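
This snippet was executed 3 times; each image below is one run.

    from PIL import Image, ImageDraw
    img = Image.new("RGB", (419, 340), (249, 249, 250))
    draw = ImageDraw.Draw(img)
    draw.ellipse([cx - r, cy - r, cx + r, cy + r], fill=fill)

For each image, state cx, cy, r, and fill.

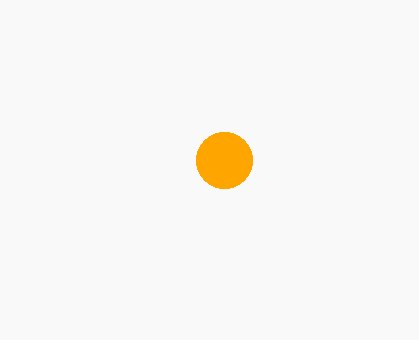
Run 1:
cx = 224; cy = 160; r = 28; fill = 'orange'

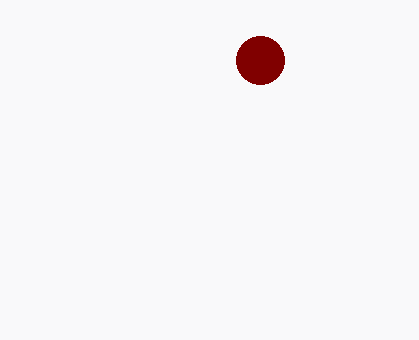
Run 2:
cx = 260, cy = 60, r = 24, fill = 'maroon'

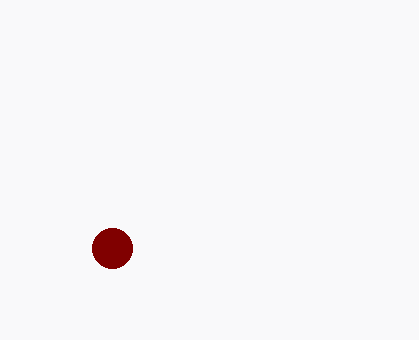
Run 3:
cx = 112; cy = 248; r = 20; fill = 'maroon'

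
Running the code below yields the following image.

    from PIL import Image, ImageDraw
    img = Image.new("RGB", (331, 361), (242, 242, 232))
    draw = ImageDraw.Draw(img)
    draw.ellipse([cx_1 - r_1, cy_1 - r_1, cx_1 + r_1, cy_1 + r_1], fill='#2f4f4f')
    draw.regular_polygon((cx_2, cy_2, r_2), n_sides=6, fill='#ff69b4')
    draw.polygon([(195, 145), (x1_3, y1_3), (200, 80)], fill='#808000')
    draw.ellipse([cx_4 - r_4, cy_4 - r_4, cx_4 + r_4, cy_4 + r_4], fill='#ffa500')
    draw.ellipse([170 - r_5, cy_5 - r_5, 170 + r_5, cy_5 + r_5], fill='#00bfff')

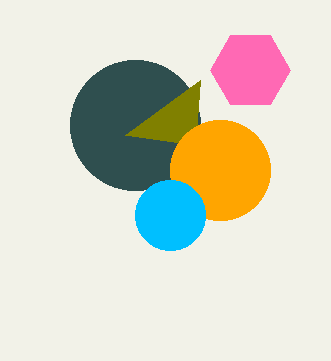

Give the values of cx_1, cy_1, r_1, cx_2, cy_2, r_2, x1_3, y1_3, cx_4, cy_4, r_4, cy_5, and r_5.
cx_1 = 135, cy_1 = 125, r_1 = 65, cx_2 = 250, cy_2 = 70, r_2 = 40, x1_3 = 125, y1_3 = 135, cx_4 = 220, cy_4 = 170, r_4 = 50, cy_5 = 215, r_5 = 35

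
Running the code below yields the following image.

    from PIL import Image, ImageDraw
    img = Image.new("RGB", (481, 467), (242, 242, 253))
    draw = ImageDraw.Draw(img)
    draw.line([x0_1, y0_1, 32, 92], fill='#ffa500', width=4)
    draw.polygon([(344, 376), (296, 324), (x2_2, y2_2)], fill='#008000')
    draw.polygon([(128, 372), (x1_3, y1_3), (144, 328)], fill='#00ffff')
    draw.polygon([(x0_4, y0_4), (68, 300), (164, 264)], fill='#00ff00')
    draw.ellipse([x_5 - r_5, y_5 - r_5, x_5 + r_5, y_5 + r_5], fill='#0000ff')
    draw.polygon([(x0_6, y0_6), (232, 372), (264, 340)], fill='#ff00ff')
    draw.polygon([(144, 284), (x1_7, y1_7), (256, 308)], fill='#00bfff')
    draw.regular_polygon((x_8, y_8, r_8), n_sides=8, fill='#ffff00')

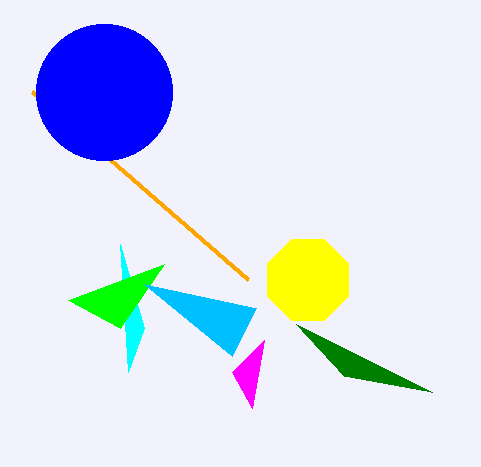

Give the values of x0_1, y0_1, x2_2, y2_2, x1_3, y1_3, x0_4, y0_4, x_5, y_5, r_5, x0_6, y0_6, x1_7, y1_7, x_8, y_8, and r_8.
x0_1 = 248, y0_1 = 280, x2_2 = 432, y2_2 = 392, x1_3 = 120, y1_3 = 244, x0_4 = 120, y0_4 = 328, x_5 = 104, y_5 = 92, r_5 = 68, x0_6 = 252, y0_6 = 408, x1_7 = 232, y1_7 = 356, x_8 = 308, y_8 = 280, r_8 = 44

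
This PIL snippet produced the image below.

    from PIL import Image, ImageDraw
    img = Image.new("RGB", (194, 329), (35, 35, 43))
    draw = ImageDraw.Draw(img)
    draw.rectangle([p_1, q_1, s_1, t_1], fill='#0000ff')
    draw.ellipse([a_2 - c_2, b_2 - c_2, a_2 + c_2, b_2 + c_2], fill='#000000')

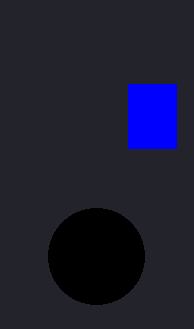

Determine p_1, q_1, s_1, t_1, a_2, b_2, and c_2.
p_1 = 128
q_1 = 84
s_1 = 176
t_1 = 148
a_2 = 96
b_2 = 256
c_2 = 48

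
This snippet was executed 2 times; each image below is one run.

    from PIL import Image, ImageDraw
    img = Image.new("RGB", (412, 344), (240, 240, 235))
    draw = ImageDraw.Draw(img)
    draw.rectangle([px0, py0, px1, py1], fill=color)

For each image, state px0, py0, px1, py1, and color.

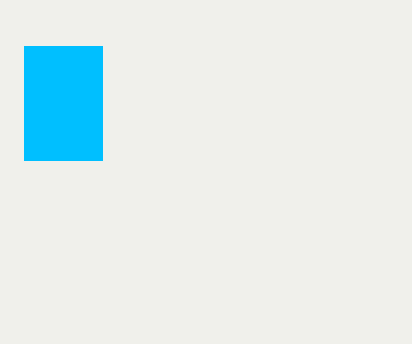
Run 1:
px0 = 24; py0 = 46; px1 = 102; py1 = 160; color = 'deepskyblue'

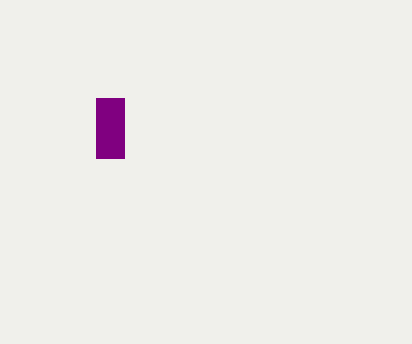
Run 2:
px0 = 96, py0 = 98, px1 = 124, py1 = 158, color = 'purple'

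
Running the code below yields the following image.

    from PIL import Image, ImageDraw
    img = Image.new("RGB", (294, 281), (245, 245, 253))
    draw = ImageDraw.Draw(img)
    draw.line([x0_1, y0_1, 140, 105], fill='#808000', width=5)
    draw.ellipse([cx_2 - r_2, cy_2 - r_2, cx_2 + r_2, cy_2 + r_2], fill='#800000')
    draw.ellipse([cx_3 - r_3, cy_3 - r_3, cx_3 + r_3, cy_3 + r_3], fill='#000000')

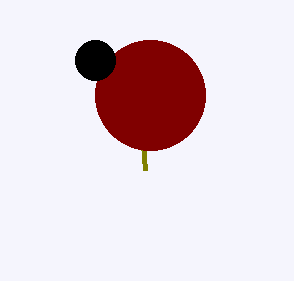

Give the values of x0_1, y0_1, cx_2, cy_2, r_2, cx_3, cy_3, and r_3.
x0_1 = 145
y0_1 = 170
cx_2 = 150
cy_2 = 95
r_2 = 55
cx_3 = 95
cy_3 = 60
r_3 = 20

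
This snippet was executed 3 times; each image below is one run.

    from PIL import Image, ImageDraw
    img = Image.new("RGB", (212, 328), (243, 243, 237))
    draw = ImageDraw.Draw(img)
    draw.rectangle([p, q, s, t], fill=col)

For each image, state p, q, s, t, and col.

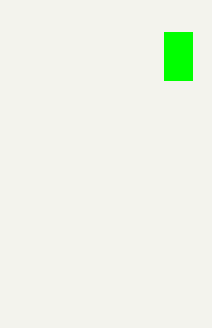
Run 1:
p = 164
q = 32
s = 192
t = 80
col = 'lime'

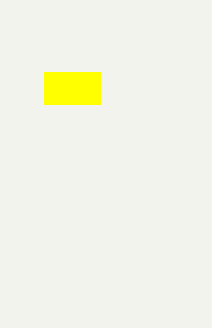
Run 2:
p = 44
q = 72
s = 100
t = 104
col = 'yellow'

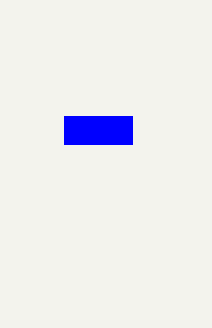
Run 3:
p = 64, q = 116, s = 132, t = 144, col = 'blue'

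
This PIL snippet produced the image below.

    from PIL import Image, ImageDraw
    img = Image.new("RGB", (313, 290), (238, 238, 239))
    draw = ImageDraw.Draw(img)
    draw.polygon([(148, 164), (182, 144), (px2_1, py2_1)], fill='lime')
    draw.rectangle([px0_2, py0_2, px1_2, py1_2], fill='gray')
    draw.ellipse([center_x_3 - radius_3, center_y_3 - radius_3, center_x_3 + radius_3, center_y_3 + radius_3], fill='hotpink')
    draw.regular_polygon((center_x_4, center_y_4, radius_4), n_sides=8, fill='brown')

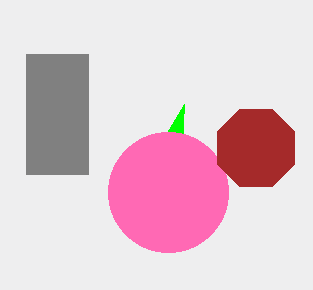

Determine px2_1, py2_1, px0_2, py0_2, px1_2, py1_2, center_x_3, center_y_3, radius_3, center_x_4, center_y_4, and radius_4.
px2_1 = 184; py2_1 = 104; px0_2 = 26; py0_2 = 54; px1_2 = 88; py1_2 = 174; center_x_3 = 168; center_y_3 = 192; radius_3 = 60; center_x_4 = 256; center_y_4 = 148; radius_4 = 42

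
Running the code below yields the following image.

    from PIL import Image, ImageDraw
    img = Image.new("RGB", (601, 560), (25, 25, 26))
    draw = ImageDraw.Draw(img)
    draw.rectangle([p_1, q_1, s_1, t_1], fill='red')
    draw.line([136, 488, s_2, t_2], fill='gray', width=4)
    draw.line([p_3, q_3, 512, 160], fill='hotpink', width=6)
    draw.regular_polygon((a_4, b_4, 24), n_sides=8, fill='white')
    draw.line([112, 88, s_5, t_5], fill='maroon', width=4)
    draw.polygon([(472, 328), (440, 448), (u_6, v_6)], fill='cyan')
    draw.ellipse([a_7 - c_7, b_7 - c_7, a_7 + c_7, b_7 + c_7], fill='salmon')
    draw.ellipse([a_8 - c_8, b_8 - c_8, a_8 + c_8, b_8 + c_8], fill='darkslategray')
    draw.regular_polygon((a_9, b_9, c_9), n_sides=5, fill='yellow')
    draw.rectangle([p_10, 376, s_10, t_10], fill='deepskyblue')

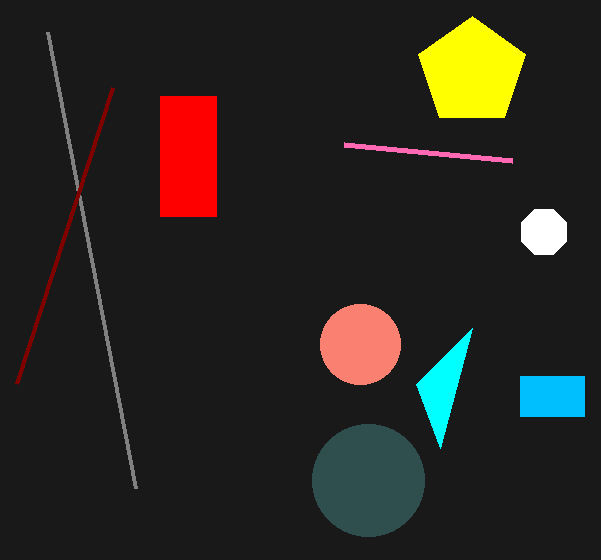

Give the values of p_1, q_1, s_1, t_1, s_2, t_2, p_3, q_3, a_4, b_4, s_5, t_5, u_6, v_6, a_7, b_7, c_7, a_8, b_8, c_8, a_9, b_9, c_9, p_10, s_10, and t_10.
p_1 = 160; q_1 = 96; s_1 = 216; t_1 = 216; s_2 = 48; t_2 = 32; p_3 = 344; q_3 = 144; a_4 = 544; b_4 = 232; s_5 = 16; t_5 = 384; u_6 = 416; v_6 = 384; a_7 = 360; b_7 = 344; c_7 = 40; a_8 = 368; b_8 = 480; c_8 = 56; a_9 = 472; b_9 = 72; c_9 = 56; p_10 = 520; s_10 = 584; t_10 = 416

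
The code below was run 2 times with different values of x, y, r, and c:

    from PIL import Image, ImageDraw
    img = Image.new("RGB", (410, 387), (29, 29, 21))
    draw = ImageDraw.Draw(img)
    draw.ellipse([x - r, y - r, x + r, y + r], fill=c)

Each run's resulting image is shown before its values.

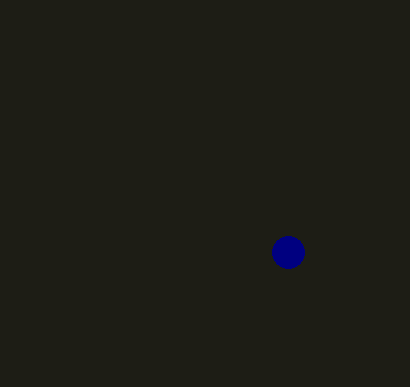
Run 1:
x = 288
y = 252
r = 16
c = 'navy'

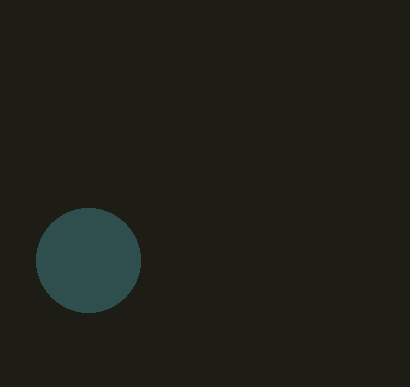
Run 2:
x = 88; y = 260; r = 52; c = 'darkslategray'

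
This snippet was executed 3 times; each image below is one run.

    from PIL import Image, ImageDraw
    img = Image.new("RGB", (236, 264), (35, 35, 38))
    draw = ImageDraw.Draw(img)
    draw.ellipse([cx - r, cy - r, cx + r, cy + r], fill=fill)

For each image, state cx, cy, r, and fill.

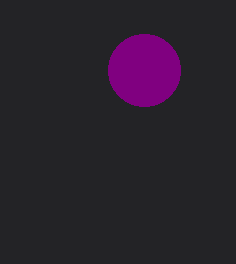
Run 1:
cx = 144, cy = 70, r = 36, fill = 'purple'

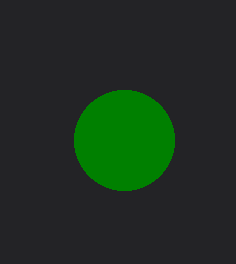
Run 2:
cx = 124; cy = 140; r = 50; fill = 'green'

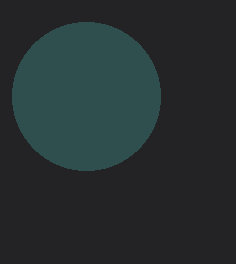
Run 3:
cx = 86, cy = 96, r = 74, fill = 'darkslategray'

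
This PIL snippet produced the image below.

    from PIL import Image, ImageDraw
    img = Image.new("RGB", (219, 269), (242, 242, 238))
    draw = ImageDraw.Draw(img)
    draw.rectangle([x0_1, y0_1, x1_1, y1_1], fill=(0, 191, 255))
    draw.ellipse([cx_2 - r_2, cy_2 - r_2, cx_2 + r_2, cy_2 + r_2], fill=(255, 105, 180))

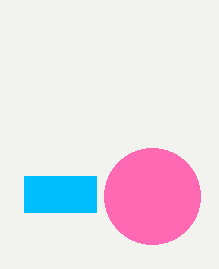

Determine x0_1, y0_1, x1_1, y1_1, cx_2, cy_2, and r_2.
x0_1 = 24; y0_1 = 176; x1_1 = 96; y1_1 = 212; cx_2 = 152; cy_2 = 196; r_2 = 48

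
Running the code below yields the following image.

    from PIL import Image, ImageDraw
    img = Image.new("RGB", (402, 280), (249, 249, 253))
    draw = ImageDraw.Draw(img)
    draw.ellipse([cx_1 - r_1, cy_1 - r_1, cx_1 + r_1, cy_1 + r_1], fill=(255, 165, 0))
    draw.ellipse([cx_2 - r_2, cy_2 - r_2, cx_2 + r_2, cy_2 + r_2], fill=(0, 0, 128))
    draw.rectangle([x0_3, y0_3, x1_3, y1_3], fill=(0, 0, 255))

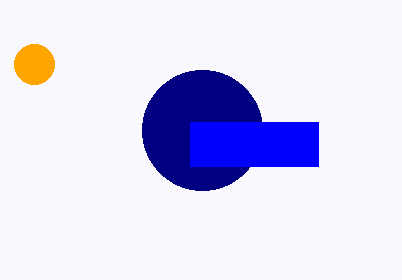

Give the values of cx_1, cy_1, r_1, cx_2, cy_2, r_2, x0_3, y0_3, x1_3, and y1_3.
cx_1 = 34
cy_1 = 64
r_1 = 20
cx_2 = 202
cy_2 = 130
r_2 = 60
x0_3 = 190
y0_3 = 122
x1_3 = 318
y1_3 = 166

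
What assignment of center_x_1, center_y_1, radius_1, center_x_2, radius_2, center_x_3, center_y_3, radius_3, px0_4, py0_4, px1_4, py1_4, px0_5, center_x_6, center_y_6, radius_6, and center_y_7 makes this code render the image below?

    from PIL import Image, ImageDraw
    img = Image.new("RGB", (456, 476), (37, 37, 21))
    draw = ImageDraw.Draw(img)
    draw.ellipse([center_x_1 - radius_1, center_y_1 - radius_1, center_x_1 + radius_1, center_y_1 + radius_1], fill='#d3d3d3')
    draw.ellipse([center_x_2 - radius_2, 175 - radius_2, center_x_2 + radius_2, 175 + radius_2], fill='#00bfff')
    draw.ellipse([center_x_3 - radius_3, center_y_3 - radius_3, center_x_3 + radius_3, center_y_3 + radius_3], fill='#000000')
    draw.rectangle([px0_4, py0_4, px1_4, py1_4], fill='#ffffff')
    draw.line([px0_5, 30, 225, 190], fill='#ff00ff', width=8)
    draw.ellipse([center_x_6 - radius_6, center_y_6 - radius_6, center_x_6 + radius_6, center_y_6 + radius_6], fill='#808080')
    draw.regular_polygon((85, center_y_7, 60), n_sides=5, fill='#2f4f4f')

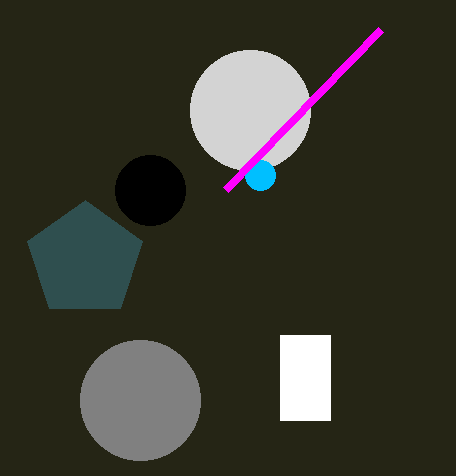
center_x_1 = 250
center_y_1 = 110
radius_1 = 60
center_x_2 = 260
radius_2 = 15
center_x_3 = 150
center_y_3 = 190
radius_3 = 35
px0_4 = 280
py0_4 = 335
px1_4 = 330
py1_4 = 420
px0_5 = 380
center_x_6 = 140
center_y_6 = 400
radius_6 = 60
center_y_7 = 260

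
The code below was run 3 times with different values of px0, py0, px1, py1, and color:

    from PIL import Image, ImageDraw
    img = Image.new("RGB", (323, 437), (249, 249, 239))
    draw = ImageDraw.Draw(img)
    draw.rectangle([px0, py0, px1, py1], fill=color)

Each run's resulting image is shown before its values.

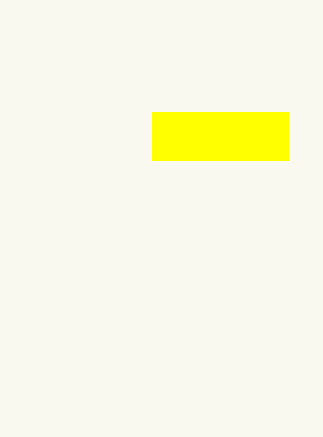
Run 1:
px0 = 152; py0 = 112; px1 = 288; py1 = 160; color = 'yellow'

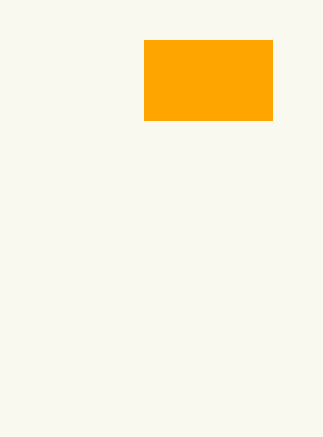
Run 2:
px0 = 144
py0 = 40
px1 = 272
py1 = 120
color = 'orange'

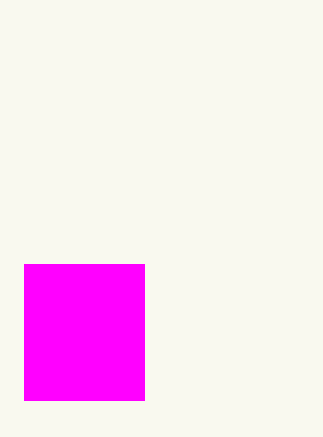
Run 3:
px0 = 24; py0 = 264; px1 = 144; py1 = 400; color = 'magenta'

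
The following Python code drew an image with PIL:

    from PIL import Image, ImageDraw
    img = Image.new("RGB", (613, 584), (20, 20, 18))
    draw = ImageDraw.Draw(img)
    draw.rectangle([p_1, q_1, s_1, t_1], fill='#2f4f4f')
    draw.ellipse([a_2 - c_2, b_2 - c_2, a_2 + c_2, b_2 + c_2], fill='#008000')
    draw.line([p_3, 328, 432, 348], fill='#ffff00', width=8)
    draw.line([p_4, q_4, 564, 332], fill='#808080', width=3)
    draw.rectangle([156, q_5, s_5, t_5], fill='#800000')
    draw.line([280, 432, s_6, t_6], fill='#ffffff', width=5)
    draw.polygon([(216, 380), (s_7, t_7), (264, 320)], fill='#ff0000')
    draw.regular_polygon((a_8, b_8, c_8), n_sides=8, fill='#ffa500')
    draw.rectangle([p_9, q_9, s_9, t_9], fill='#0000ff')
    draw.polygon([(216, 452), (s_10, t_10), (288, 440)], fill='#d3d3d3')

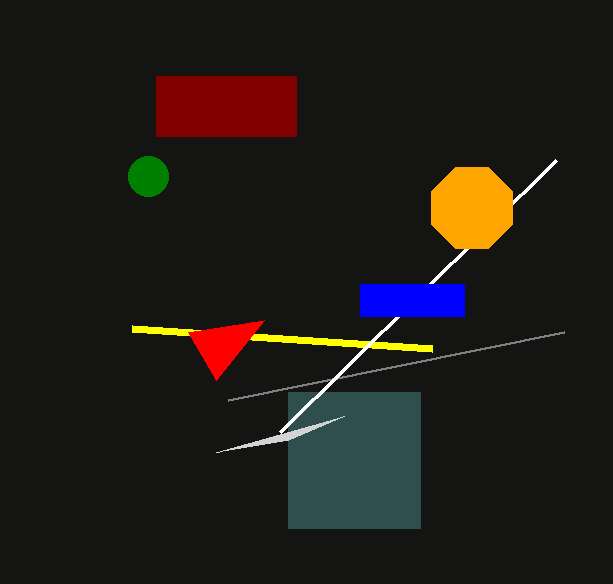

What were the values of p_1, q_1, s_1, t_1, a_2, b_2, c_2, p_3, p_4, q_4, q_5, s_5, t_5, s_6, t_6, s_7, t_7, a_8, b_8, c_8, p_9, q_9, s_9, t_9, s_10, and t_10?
p_1 = 288, q_1 = 392, s_1 = 420, t_1 = 528, a_2 = 148, b_2 = 176, c_2 = 20, p_3 = 132, p_4 = 228, q_4 = 400, q_5 = 76, s_5 = 296, t_5 = 136, s_6 = 556, t_6 = 160, s_7 = 188, t_7 = 332, a_8 = 472, b_8 = 208, c_8 = 44, p_9 = 360, q_9 = 284, s_9 = 464, t_9 = 316, s_10 = 344, t_10 = 416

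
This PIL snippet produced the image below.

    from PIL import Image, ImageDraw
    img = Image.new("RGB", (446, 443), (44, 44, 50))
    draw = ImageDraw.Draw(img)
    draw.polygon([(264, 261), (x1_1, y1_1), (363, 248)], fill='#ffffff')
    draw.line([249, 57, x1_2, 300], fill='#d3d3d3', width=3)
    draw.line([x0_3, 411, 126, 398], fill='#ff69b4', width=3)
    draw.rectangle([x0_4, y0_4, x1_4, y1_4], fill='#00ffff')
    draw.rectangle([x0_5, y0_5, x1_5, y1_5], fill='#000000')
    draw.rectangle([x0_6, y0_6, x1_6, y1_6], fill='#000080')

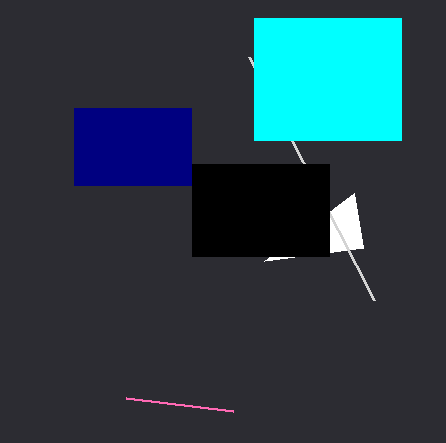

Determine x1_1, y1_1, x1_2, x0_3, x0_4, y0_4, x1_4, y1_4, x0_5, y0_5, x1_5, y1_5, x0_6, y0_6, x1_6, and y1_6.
x1_1 = 354, y1_1 = 193, x1_2 = 374, x0_3 = 233, x0_4 = 254, y0_4 = 18, x1_4 = 401, y1_4 = 140, x0_5 = 192, y0_5 = 164, x1_5 = 329, y1_5 = 256, x0_6 = 74, y0_6 = 108, x1_6 = 191, y1_6 = 185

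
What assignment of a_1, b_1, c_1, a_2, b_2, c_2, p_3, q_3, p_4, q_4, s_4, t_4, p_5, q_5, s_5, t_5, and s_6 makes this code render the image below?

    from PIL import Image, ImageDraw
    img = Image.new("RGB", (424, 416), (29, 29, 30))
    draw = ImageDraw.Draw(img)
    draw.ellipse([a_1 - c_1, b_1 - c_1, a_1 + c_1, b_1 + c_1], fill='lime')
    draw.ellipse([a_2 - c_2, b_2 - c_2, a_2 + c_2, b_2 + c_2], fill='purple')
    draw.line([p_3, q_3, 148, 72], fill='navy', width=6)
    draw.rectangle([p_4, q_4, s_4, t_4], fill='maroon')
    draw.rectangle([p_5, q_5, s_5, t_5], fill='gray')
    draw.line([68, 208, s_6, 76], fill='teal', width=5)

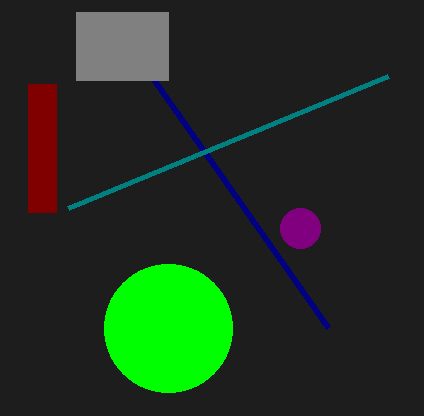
a_1 = 168, b_1 = 328, c_1 = 64, a_2 = 300, b_2 = 228, c_2 = 20, p_3 = 328, q_3 = 328, p_4 = 28, q_4 = 84, s_4 = 56, t_4 = 212, p_5 = 76, q_5 = 12, s_5 = 168, t_5 = 80, s_6 = 388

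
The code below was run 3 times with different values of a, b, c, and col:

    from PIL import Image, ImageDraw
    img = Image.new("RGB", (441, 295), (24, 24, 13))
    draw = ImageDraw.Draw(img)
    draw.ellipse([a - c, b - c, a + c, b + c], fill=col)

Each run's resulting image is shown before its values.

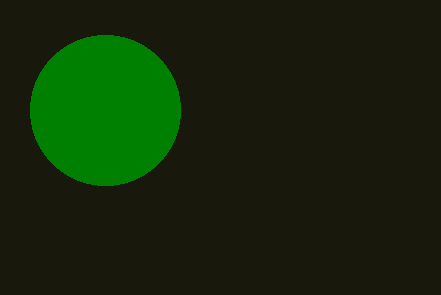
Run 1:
a = 105; b = 110; c = 75; col = 'green'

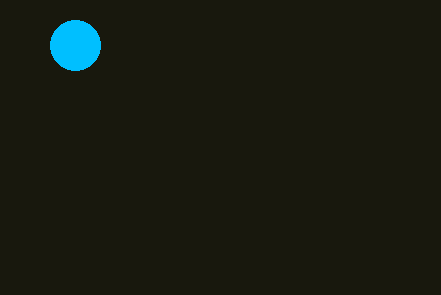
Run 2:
a = 75
b = 45
c = 25
col = 'deepskyblue'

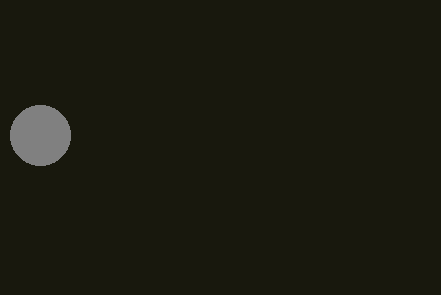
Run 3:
a = 40; b = 135; c = 30; col = 'gray'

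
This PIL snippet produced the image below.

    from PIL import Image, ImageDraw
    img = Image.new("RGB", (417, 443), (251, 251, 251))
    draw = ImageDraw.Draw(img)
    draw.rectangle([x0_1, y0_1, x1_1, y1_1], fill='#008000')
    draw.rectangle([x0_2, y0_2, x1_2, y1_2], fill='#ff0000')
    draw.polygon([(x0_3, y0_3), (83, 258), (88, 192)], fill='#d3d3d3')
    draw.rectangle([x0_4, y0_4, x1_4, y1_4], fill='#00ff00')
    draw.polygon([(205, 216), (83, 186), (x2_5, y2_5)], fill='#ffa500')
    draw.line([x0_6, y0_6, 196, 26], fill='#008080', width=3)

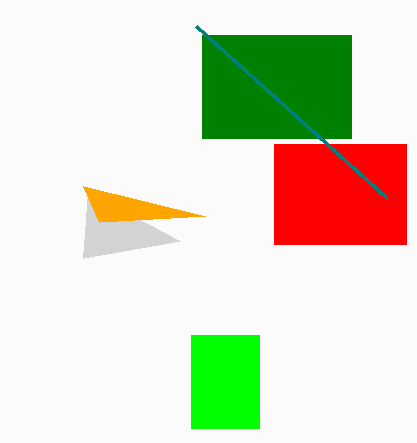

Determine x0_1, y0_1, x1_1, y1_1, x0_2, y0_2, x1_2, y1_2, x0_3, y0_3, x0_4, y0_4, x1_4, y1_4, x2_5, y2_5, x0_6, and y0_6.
x0_1 = 202, y0_1 = 35, x1_1 = 351, y1_1 = 138, x0_2 = 274, y0_2 = 144, x1_2 = 406, y1_2 = 244, x0_3 = 180, y0_3 = 241, x0_4 = 191, y0_4 = 335, x1_4 = 259, y1_4 = 428, x2_5 = 99, y2_5 = 222, x0_6 = 387, y0_6 = 198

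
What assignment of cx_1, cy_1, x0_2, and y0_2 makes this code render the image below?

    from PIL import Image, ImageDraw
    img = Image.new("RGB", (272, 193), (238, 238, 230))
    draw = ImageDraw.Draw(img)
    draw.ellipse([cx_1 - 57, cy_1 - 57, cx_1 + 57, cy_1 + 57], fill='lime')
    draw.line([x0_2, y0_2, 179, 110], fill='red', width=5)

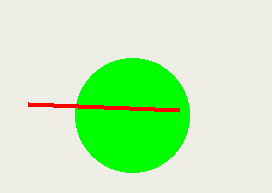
cx_1 = 132
cy_1 = 115
x0_2 = 28
y0_2 = 104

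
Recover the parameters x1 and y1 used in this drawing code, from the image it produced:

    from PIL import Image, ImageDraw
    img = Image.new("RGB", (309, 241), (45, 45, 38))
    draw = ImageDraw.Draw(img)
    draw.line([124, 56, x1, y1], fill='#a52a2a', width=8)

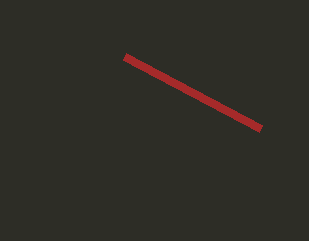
x1 = 260
y1 = 128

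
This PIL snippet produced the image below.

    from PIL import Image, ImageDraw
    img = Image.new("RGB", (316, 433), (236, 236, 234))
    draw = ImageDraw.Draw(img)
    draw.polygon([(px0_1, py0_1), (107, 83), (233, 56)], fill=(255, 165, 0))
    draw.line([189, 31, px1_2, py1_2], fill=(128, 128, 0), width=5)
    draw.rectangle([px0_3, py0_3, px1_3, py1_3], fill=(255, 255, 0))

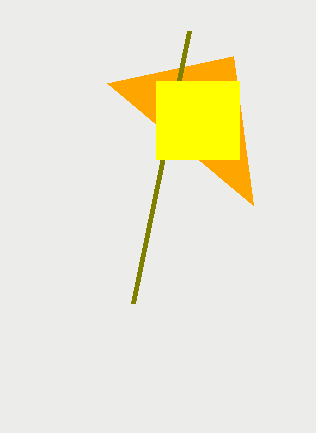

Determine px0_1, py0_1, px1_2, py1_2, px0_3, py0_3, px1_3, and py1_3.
px0_1 = 253, py0_1 = 205, px1_2 = 133, py1_2 = 303, px0_3 = 156, py0_3 = 81, px1_3 = 239, py1_3 = 159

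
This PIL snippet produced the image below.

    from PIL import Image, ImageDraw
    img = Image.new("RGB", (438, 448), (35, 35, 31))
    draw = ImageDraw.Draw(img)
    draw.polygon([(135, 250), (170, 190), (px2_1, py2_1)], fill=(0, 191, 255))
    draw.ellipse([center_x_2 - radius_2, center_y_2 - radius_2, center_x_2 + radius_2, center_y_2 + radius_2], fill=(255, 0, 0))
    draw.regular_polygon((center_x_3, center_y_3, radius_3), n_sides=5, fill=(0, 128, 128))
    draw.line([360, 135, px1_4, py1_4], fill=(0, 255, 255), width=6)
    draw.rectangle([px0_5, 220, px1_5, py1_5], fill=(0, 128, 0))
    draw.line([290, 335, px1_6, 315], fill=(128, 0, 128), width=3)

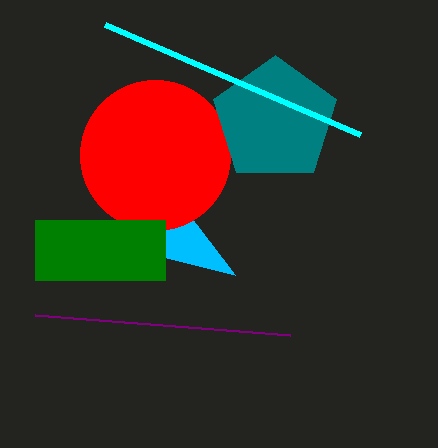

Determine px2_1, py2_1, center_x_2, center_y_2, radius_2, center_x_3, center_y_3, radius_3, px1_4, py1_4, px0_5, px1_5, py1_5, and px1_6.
px2_1 = 235; py2_1 = 275; center_x_2 = 155; center_y_2 = 155; radius_2 = 75; center_x_3 = 275; center_y_3 = 120; radius_3 = 65; px1_4 = 105; py1_4 = 25; px0_5 = 35; px1_5 = 165; py1_5 = 280; px1_6 = 35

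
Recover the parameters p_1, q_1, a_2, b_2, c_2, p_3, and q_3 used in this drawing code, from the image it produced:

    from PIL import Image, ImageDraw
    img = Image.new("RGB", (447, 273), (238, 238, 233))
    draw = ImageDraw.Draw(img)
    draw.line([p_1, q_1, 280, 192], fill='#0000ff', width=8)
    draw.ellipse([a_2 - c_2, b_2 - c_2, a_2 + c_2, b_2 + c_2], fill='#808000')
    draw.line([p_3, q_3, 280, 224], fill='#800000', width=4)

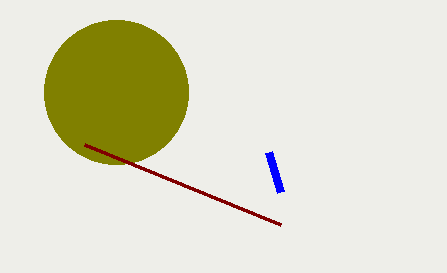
p_1 = 268, q_1 = 152, a_2 = 116, b_2 = 92, c_2 = 72, p_3 = 84, q_3 = 144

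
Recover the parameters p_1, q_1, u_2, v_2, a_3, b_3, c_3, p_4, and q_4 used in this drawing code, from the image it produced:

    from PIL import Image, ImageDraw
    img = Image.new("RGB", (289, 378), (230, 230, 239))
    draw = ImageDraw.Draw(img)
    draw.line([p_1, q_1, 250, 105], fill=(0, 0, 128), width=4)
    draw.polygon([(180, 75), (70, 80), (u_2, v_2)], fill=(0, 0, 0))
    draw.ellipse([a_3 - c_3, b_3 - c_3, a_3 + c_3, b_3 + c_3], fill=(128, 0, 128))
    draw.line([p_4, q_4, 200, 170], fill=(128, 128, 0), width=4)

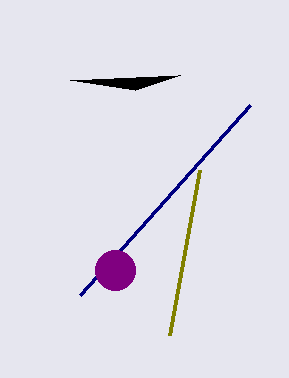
p_1 = 80
q_1 = 295
u_2 = 135
v_2 = 90
a_3 = 115
b_3 = 270
c_3 = 20
p_4 = 170
q_4 = 335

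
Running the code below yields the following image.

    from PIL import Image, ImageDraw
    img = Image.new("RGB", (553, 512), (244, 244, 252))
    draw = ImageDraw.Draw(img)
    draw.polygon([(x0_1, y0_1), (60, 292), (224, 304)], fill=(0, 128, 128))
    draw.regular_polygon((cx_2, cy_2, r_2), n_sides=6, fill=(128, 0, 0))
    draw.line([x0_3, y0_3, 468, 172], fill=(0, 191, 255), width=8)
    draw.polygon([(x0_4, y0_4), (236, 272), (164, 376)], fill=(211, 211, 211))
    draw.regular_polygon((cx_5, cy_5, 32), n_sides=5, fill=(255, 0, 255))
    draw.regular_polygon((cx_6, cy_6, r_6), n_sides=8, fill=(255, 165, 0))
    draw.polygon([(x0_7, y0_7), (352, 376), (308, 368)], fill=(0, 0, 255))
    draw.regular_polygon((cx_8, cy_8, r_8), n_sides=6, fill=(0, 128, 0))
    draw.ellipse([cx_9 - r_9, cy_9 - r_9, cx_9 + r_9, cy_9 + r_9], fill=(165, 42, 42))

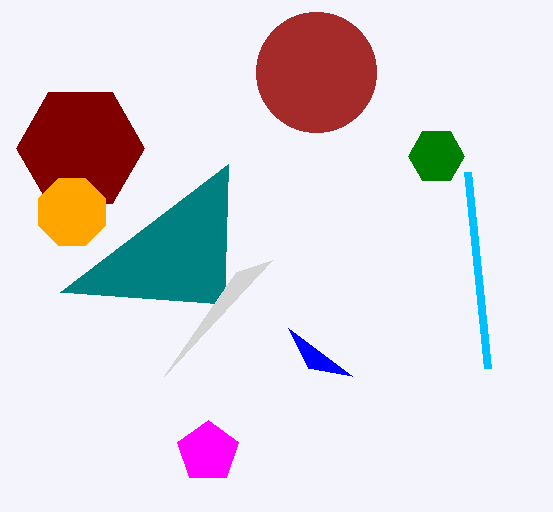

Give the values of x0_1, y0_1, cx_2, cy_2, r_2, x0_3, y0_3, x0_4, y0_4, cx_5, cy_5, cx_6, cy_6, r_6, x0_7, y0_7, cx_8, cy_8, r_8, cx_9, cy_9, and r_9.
x0_1 = 228, y0_1 = 164, cx_2 = 80, cy_2 = 148, r_2 = 64, x0_3 = 488, y0_3 = 368, x0_4 = 272, y0_4 = 260, cx_5 = 208, cy_5 = 452, cx_6 = 72, cy_6 = 212, r_6 = 36, x0_7 = 288, y0_7 = 328, cx_8 = 436, cy_8 = 156, r_8 = 28, cx_9 = 316, cy_9 = 72, r_9 = 60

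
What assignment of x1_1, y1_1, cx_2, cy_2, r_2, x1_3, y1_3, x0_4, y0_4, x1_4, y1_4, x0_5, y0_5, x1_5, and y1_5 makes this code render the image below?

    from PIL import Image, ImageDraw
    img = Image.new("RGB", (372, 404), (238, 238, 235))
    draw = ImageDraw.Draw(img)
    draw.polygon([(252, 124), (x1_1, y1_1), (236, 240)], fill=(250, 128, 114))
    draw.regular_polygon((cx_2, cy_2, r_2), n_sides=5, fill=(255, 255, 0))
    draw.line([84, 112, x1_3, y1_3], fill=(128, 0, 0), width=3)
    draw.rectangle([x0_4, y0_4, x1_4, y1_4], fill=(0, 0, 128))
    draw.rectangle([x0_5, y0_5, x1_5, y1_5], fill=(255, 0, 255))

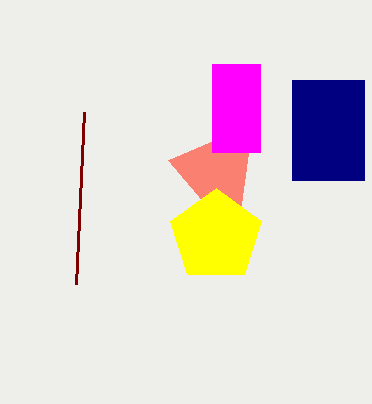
x1_1 = 168, y1_1 = 160, cx_2 = 216, cy_2 = 236, r_2 = 48, x1_3 = 76, y1_3 = 284, x0_4 = 292, y0_4 = 80, x1_4 = 364, y1_4 = 180, x0_5 = 212, y0_5 = 64, x1_5 = 260, y1_5 = 152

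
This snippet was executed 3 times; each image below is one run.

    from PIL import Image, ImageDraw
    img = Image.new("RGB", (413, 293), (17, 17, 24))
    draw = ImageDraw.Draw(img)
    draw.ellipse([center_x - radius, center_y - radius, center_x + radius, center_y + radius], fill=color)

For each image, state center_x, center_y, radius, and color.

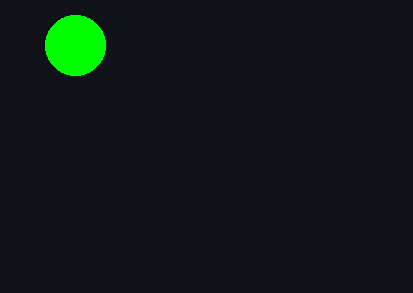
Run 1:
center_x = 75; center_y = 45; radius = 30; color = 'lime'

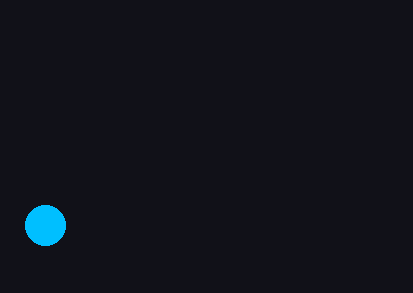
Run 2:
center_x = 45; center_y = 225; radius = 20; color = 'deepskyblue'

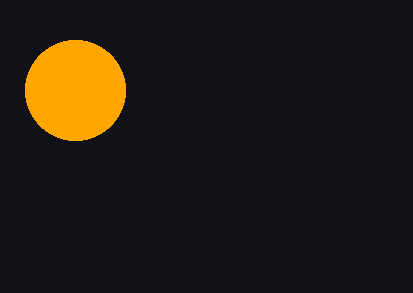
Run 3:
center_x = 75, center_y = 90, radius = 50, color = 'orange'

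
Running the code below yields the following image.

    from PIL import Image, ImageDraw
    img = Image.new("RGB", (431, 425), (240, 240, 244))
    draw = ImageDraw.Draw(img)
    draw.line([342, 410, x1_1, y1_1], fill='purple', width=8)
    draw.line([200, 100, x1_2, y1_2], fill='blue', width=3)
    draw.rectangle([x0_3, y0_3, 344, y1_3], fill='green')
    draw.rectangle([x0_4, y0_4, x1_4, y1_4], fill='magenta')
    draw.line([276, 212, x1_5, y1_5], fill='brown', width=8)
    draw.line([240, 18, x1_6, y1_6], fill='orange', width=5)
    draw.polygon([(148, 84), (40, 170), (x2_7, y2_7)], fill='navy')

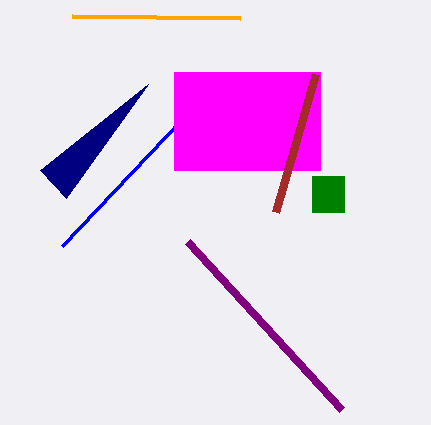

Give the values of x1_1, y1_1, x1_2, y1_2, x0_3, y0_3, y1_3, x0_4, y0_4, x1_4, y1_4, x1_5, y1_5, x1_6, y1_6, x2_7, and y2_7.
x1_1 = 188; y1_1 = 242; x1_2 = 62; y1_2 = 246; x0_3 = 312; y0_3 = 176; y1_3 = 212; x0_4 = 174; y0_4 = 72; x1_4 = 320; y1_4 = 170; x1_5 = 316; y1_5 = 74; x1_6 = 72; y1_6 = 16; x2_7 = 66; y2_7 = 198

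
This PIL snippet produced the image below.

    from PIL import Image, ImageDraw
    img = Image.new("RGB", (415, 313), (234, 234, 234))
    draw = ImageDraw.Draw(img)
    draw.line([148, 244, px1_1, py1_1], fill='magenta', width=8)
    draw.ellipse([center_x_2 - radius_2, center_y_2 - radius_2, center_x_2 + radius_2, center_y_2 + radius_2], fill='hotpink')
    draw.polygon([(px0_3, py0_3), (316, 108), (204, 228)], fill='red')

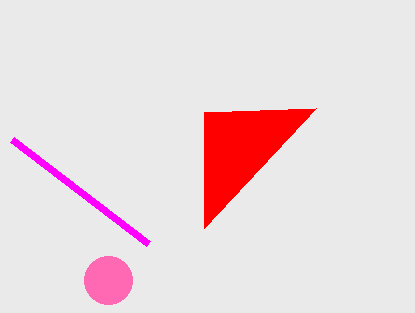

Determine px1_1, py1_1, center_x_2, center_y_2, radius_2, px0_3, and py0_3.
px1_1 = 12, py1_1 = 140, center_x_2 = 108, center_y_2 = 280, radius_2 = 24, px0_3 = 204, py0_3 = 112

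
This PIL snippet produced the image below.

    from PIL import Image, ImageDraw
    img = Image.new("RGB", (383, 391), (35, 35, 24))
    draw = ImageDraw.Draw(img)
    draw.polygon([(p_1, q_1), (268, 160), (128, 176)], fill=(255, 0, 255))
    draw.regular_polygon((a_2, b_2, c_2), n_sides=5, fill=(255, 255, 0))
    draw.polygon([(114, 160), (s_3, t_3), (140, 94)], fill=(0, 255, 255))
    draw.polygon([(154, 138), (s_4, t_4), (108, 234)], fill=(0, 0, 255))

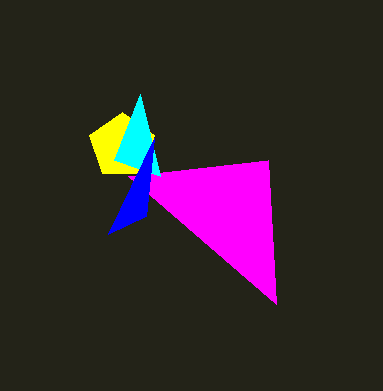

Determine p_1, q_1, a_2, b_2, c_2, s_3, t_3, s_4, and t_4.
p_1 = 276
q_1 = 304
a_2 = 122
b_2 = 146
c_2 = 34
s_3 = 160
t_3 = 176
s_4 = 146
t_4 = 216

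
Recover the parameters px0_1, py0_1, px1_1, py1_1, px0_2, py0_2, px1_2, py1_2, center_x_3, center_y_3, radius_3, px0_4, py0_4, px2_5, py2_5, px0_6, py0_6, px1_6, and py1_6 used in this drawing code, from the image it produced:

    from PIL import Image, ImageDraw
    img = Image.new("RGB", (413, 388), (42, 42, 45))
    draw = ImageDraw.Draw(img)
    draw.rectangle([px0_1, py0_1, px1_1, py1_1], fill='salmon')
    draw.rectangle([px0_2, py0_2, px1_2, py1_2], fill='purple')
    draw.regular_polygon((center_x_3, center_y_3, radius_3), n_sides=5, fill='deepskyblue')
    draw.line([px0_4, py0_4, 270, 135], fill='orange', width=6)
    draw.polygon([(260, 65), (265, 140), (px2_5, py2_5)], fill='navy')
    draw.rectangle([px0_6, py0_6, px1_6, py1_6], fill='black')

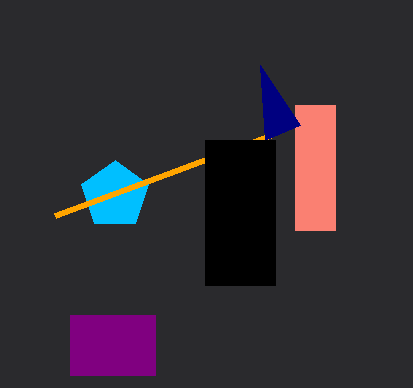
px0_1 = 295, py0_1 = 105, px1_1 = 335, py1_1 = 230, px0_2 = 70, py0_2 = 315, px1_2 = 155, py1_2 = 375, center_x_3 = 115, center_y_3 = 195, radius_3 = 35, px0_4 = 55, py0_4 = 215, px2_5 = 300, py2_5 = 125, px0_6 = 205, py0_6 = 140, px1_6 = 275, py1_6 = 285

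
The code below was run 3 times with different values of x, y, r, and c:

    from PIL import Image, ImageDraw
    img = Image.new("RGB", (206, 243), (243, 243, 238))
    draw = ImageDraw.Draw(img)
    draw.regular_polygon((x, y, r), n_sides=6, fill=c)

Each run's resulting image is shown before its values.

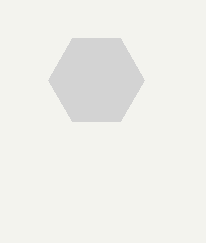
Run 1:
x = 96, y = 80, r = 48, c = 'lightgray'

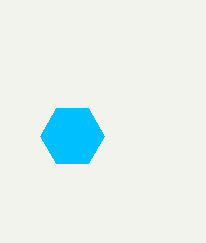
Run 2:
x = 72
y = 136
r = 32
c = 'deepskyblue'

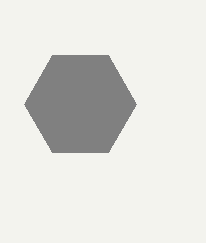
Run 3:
x = 80
y = 104
r = 56
c = 'gray'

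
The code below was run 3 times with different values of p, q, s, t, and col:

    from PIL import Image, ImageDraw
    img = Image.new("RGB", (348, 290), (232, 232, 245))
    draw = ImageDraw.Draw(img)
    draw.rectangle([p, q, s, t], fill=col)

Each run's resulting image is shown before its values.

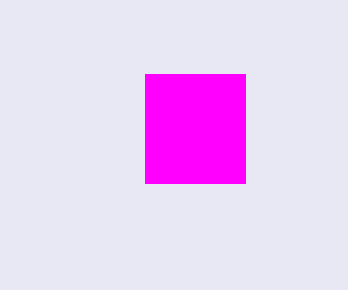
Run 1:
p = 145; q = 74; s = 245; t = 183; col = 'magenta'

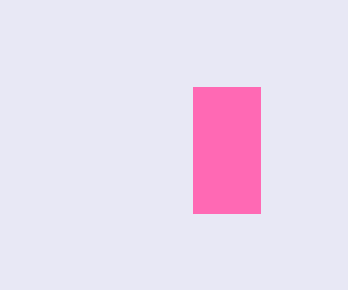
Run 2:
p = 193; q = 87; s = 260; t = 213; col = 'hotpink'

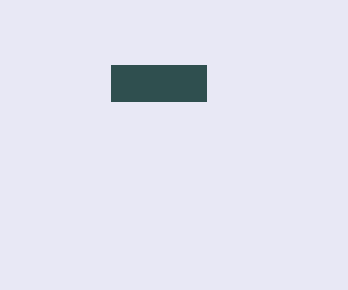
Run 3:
p = 111; q = 65; s = 206; t = 101; col = 'darkslategray'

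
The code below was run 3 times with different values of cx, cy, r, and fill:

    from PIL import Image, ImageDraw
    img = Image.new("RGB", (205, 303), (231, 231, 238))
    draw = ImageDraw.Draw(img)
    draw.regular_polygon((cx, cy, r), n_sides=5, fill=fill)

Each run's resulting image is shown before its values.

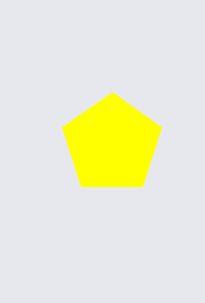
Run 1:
cx = 112; cy = 144; r = 52; fill = 'yellow'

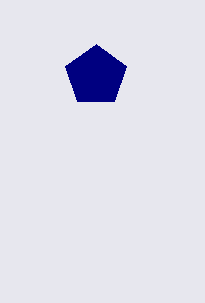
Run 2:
cx = 96; cy = 76; r = 32; fill = 'navy'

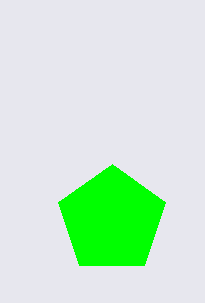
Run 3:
cx = 112, cy = 220, r = 56, fill = 'lime'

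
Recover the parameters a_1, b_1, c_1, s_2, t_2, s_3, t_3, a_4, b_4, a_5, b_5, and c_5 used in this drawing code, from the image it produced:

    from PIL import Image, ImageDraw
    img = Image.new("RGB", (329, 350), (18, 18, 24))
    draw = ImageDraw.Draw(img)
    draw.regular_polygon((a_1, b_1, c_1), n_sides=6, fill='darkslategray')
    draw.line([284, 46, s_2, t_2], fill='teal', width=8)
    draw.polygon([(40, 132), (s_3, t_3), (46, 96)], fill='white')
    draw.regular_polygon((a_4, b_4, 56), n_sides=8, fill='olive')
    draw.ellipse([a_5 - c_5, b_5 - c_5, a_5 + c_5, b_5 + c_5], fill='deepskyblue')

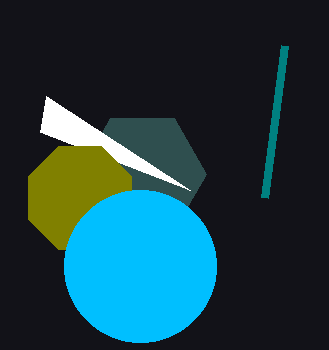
a_1 = 142; b_1 = 174; c_1 = 64; s_2 = 264; t_2 = 198; s_3 = 190; t_3 = 190; a_4 = 80; b_4 = 198; a_5 = 140; b_5 = 266; c_5 = 76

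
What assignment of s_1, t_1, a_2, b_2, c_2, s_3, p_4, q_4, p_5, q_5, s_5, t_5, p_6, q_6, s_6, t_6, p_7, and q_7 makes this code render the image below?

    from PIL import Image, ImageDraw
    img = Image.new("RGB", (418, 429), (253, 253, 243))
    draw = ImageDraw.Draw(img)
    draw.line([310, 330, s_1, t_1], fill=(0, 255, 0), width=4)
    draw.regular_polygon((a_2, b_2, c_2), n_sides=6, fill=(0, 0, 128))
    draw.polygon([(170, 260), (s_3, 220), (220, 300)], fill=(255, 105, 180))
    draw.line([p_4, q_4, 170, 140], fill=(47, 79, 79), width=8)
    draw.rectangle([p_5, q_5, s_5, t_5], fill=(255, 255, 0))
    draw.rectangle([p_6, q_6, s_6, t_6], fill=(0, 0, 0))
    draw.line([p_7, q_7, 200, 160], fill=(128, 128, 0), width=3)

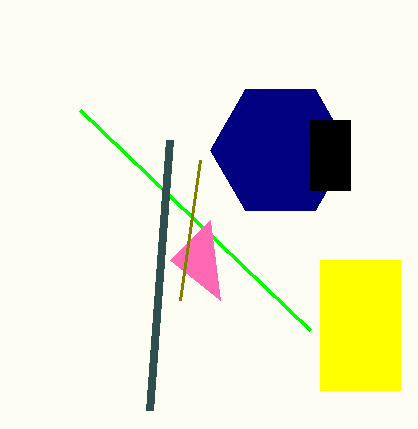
s_1 = 80
t_1 = 110
a_2 = 280
b_2 = 150
c_2 = 70
s_3 = 210
p_4 = 150
q_4 = 410
p_5 = 320
q_5 = 260
s_5 = 400
t_5 = 390
p_6 = 310
q_6 = 120
s_6 = 350
t_6 = 190
p_7 = 180
q_7 = 300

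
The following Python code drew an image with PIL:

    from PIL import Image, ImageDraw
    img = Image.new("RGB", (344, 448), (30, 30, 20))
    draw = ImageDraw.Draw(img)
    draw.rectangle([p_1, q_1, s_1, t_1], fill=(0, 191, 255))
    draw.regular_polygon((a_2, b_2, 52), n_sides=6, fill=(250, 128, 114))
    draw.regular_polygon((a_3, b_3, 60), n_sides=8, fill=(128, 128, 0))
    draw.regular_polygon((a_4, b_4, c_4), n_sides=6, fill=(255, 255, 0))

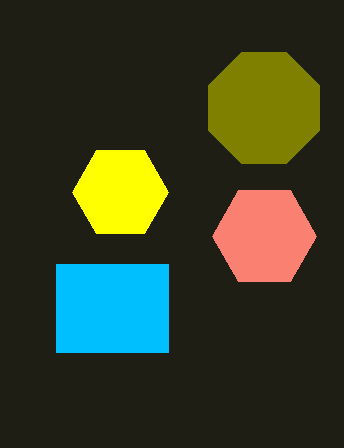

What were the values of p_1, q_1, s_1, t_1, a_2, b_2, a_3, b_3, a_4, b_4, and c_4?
p_1 = 56, q_1 = 264, s_1 = 168, t_1 = 352, a_2 = 264, b_2 = 236, a_3 = 264, b_3 = 108, a_4 = 120, b_4 = 192, c_4 = 48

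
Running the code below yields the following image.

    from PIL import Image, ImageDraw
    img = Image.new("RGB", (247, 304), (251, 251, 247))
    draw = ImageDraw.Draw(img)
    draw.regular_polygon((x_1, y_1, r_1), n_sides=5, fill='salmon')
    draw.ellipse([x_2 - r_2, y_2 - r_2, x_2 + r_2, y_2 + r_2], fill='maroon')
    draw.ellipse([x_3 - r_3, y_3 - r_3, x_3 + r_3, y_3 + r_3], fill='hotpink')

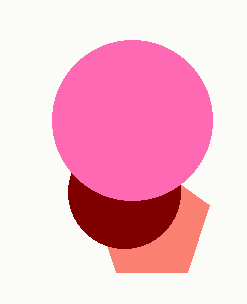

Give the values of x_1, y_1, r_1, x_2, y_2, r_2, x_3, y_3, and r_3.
x_1 = 152
y_1 = 224
r_1 = 60
x_2 = 124
y_2 = 192
r_2 = 56
x_3 = 132
y_3 = 120
r_3 = 80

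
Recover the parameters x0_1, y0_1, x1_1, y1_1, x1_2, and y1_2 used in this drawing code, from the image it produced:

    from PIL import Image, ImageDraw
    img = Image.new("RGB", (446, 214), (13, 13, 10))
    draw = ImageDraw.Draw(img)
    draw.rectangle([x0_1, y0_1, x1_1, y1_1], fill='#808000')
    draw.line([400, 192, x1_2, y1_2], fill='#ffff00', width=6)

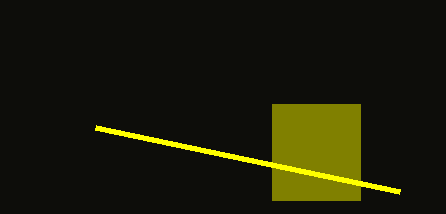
x0_1 = 272
y0_1 = 104
x1_1 = 360
y1_1 = 200
x1_2 = 96
y1_2 = 128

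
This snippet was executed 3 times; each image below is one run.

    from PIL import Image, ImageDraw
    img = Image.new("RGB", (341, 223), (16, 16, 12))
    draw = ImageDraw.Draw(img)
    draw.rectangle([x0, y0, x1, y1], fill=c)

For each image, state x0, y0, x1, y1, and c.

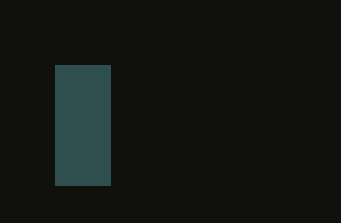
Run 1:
x0 = 55, y0 = 65, x1 = 110, y1 = 185, c = 'darkslategray'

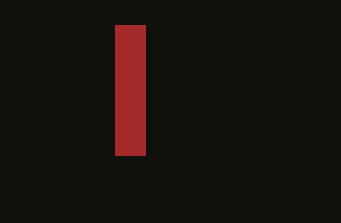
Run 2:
x0 = 115
y0 = 25
x1 = 145
y1 = 155
c = 'brown'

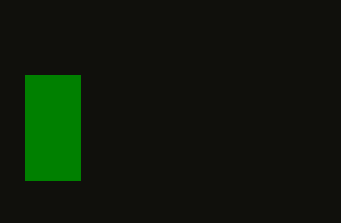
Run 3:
x0 = 25, y0 = 75, x1 = 80, y1 = 180, c = 'green'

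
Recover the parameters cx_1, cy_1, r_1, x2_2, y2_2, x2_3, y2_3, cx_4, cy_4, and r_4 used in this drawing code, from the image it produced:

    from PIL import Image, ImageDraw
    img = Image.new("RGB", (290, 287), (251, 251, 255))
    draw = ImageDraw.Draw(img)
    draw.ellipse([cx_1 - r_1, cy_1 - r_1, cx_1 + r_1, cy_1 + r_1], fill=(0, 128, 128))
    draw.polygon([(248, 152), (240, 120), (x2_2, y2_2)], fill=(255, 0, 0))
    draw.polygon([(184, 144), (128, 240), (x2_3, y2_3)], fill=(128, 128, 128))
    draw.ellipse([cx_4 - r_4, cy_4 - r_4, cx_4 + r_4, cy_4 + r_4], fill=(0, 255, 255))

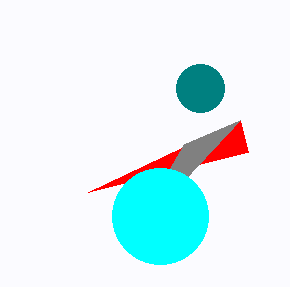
cx_1 = 200
cy_1 = 88
r_1 = 24
x2_2 = 88
y2_2 = 192
x2_3 = 240
y2_3 = 120
cx_4 = 160
cy_4 = 216
r_4 = 48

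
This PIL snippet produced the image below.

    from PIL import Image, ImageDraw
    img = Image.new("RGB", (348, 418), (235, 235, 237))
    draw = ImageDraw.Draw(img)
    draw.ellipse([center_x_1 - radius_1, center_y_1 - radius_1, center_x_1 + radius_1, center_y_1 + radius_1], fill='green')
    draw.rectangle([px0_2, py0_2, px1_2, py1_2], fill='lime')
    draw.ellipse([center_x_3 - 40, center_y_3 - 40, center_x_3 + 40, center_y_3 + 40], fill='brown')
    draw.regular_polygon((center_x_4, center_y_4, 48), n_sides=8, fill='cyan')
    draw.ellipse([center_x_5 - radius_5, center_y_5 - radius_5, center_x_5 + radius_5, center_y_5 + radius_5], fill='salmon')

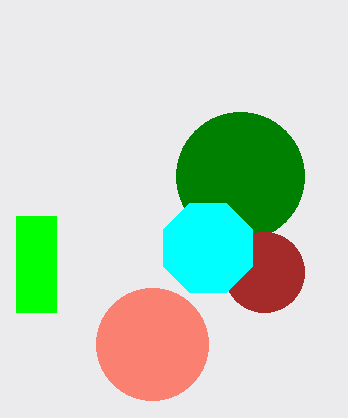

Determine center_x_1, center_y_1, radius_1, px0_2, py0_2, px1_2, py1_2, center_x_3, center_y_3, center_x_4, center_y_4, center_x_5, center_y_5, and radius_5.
center_x_1 = 240; center_y_1 = 176; radius_1 = 64; px0_2 = 16; py0_2 = 216; px1_2 = 56; py1_2 = 312; center_x_3 = 264; center_y_3 = 272; center_x_4 = 208; center_y_4 = 248; center_x_5 = 152; center_y_5 = 344; radius_5 = 56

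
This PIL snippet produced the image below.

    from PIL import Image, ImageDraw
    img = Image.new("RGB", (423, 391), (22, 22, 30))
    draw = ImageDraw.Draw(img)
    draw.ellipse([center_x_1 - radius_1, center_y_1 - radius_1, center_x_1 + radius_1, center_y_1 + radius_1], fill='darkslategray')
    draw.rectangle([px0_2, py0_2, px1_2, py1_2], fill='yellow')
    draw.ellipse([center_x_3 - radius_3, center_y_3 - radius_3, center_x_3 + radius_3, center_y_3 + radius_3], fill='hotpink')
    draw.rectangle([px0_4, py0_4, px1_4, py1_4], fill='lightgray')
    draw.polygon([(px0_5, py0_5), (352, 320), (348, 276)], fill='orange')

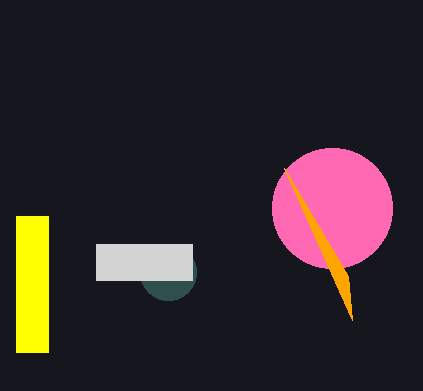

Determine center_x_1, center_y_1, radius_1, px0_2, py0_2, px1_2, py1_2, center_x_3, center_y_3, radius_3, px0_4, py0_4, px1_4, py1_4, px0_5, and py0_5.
center_x_1 = 168, center_y_1 = 272, radius_1 = 28, px0_2 = 16, py0_2 = 216, px1_2 = 48, py1_2 = 352, center_x_3 = 332, center_y_3 = 208, radius_3 = 60, px0_4 = 96, py0_4 = 244, px1_4 = 192, py1_4 = 280, px0_5 = 284, py0_5 = 168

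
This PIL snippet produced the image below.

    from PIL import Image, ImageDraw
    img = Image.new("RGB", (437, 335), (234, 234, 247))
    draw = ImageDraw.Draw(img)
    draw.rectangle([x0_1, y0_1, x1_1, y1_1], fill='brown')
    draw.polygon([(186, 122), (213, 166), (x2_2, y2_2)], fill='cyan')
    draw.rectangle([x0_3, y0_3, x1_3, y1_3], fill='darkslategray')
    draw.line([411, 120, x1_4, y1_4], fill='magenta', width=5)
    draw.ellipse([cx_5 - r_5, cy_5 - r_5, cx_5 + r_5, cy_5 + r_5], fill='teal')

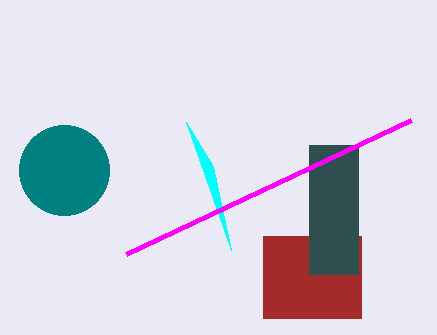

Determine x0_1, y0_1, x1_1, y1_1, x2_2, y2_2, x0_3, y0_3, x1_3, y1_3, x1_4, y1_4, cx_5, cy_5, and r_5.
x0_1 = 263, y0_1 = 236, x1_1 = 361, y1_1 = 318, x2_2 = 231, y2_2 = 250, x0_3 = 309, y0_3 = 145, x1_3 = 358, y1_3 = 274, x1_4 = 126, y1_4 = 254, cx_5 = 64, cy_5 = 170, r_5 = 45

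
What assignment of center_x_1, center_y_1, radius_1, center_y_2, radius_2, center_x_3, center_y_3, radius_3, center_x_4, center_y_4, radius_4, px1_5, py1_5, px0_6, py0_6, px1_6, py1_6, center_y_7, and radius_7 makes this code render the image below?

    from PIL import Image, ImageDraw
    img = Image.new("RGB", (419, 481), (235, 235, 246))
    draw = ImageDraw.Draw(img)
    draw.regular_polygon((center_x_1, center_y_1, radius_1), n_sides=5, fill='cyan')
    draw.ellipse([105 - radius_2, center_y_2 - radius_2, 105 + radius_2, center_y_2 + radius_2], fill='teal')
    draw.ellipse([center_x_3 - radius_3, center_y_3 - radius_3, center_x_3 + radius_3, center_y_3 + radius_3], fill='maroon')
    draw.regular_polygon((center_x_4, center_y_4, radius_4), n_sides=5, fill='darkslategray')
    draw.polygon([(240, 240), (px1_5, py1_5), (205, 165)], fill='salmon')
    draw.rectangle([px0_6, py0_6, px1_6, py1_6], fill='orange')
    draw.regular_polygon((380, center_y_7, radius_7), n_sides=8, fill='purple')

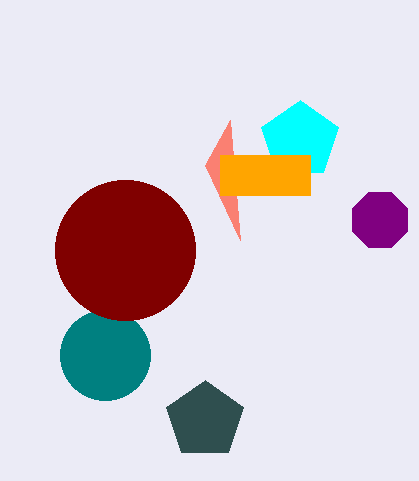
center_x_1 = 300; center_y_1 = 140; radius_1 = 40; center_y_2 = 355; radius_2 = 45; center_x_3 = 125; center_y_3 = 250; radius_3 = 70; center_x_4 = 205; center_y_4 = 420; radius_4 = 40; px1_5 = 230; py1_5 = 120; px0_6 = 220; py0_6 = 155; px1_6 = 310; py1_6 = 195; center_y_7 = 220; radius_7 = 30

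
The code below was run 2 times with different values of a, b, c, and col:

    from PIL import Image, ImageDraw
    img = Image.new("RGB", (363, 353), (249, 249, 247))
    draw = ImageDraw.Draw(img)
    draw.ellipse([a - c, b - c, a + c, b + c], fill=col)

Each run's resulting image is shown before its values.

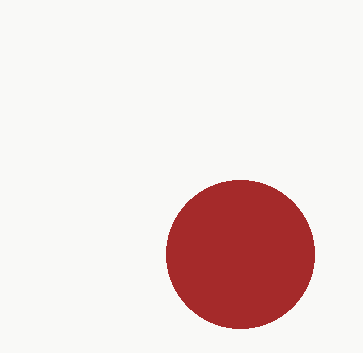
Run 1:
a = 240, b = 254, c = 74, col = 'brown'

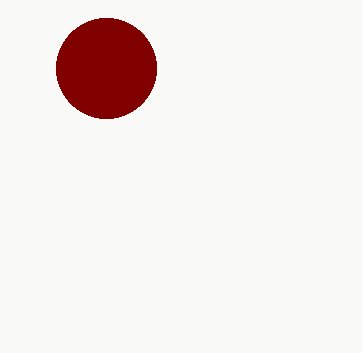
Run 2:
a = 106
b = 68
c = 50
col = 'maroon'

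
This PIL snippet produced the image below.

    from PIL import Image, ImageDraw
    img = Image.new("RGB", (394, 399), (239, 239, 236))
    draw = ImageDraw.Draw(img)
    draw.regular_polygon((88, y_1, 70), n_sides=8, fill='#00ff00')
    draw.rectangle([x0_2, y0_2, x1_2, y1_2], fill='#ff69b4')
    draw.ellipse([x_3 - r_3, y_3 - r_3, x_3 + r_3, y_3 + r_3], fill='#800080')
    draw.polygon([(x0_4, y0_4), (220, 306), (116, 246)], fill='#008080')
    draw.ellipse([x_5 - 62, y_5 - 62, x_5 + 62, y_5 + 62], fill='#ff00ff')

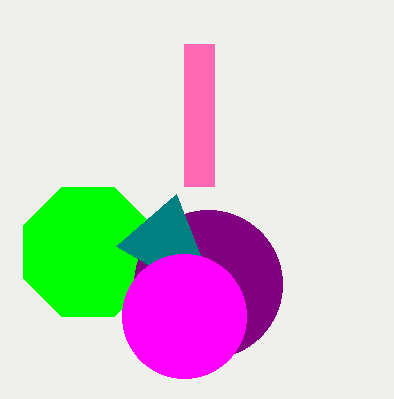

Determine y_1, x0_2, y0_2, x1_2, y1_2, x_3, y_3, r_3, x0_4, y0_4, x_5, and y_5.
y_1 = 252
x0_2 = 184
y0_2 = 44
x1_2 = 214
y1_2 = 186
x_3 = 208
y_3 = 284
r_3 = 74
x0_4 = 176
y0_4 = 194
x_5 = 184
y_5 = 316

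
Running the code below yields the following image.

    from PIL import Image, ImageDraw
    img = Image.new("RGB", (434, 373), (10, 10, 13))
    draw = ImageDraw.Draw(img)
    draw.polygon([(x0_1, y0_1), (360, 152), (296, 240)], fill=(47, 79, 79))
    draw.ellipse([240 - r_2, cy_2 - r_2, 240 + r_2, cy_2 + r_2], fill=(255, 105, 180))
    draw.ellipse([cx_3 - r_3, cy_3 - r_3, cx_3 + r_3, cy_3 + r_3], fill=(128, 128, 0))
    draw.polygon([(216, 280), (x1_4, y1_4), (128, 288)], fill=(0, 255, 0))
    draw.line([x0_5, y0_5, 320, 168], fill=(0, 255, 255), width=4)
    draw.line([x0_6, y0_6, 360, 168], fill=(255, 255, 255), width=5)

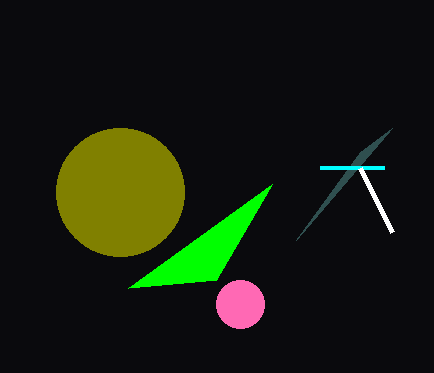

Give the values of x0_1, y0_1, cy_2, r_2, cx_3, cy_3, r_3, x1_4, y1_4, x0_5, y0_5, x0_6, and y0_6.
x0_1 = 392, y0_1 = 128, cy_2 = 304, r_2 = 24, cx_3 = 120, cy_3 = 192, r_3 = 64, x1_4 = 272, y1_4 = 184, x0_5 = 384, y0_5 = 168, x0_6 = 392, y0_6 = 232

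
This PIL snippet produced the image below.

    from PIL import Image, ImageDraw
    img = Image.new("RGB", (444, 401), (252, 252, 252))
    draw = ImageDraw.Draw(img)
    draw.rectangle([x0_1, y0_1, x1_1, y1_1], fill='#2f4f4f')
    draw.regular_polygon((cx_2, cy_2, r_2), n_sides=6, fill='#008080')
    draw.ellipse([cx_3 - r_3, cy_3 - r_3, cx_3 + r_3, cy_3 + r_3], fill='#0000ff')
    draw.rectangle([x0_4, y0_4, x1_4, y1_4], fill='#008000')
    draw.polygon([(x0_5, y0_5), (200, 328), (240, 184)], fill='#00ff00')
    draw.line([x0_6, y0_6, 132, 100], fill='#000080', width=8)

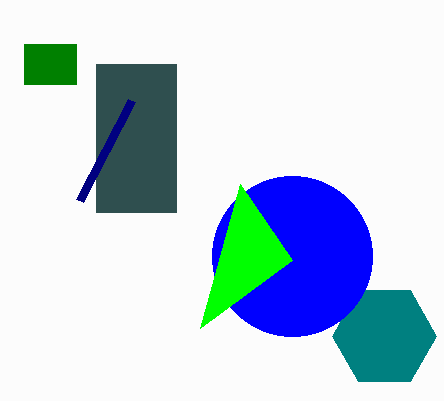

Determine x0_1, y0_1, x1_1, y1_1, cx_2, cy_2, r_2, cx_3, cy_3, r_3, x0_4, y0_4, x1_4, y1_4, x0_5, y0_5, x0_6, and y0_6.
x0_1 = 96; y0_1 = 64; x1_1 = 176; y1_1 = 212; cx_2 = 384; cy_2 = 336; r_2 = 52; cx_3 = 292; cy_3 = 256; r_3 = 80; x0_4 = 24; y0_4 = 44; x1_4 = 76; y1_4 = 84; x0_5 = 292; y0_5 = 260; x0_6 = 80; y0_6 = 200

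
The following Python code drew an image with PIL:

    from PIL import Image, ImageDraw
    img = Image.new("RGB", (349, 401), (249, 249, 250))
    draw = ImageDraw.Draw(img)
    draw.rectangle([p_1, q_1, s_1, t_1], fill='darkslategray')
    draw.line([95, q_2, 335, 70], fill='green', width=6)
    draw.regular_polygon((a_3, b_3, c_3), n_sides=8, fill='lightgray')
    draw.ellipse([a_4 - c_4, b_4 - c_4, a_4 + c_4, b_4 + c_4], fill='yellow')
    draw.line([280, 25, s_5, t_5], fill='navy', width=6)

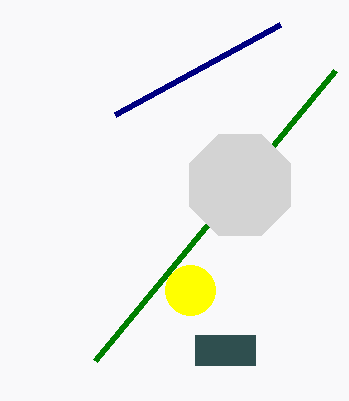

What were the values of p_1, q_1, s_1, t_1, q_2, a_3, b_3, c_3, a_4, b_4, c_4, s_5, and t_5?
p_1 = 195, q_1 = 335, s_1 = 255, t_1 = 365, q_2 = 360, a_3 = 240, b_3 = 185, c_3 = 55, a_4 = 190, b_4 = 290, c_4 = 25, s_5 = 115, t_5 = 115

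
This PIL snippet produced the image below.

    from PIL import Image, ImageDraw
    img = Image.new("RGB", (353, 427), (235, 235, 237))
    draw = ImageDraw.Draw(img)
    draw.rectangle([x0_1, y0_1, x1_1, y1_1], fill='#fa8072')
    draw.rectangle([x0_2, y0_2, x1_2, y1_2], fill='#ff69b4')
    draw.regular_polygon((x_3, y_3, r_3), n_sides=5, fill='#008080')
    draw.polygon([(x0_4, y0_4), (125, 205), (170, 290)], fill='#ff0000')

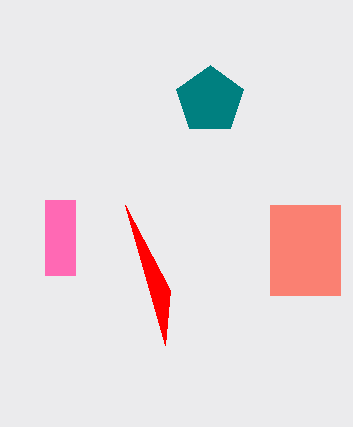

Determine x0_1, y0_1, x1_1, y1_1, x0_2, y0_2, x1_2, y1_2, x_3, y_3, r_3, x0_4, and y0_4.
x0_1 = 270; y0_1 = 205; x1_1 = 340; y1_1 = 295; x0_2 = 45; y0_2 = 200; x1_2 = 75; y1_2 = 275; x_3 = 210; y_3 = 100; r_3 = 35; x0_4 = 165; y0_4 = 345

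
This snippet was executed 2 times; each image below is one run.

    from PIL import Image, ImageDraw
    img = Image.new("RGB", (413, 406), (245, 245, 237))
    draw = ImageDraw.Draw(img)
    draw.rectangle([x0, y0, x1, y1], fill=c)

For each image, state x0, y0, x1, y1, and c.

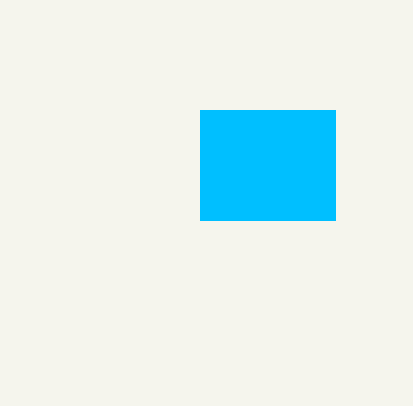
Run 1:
x0 = 200, y0 = 110, x1 = 335, y1 = 220, c = 'deepskyblue'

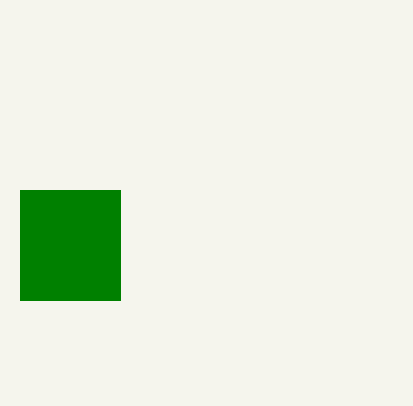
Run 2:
x0 = 20
y0 = 190
x1 = 120
y1 = 300
c = 'green'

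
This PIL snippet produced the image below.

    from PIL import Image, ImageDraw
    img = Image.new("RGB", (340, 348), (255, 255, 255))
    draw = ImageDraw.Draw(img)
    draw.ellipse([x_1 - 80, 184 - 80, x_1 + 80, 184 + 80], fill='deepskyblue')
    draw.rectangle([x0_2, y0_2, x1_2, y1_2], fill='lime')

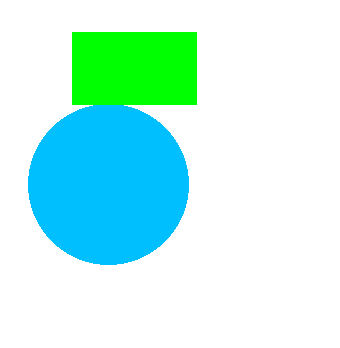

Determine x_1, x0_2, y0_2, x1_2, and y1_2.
x_1 = 108; x0_2 = 72; y0_2 = 32; x1_2 = 196; y1_2 = 104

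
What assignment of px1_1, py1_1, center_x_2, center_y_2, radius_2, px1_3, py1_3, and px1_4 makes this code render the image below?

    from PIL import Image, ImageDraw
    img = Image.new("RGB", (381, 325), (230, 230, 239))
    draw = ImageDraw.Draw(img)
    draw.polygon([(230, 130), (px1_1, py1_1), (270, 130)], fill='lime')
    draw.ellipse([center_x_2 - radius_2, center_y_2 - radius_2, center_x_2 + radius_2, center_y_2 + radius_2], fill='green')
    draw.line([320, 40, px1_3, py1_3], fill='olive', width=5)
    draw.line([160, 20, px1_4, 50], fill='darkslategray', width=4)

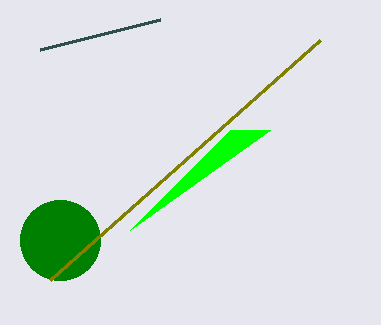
px1_1 = 130; py1_1 = 230; center_x_2 = 60; center_y_2 = 240; radius_2 = 40; px1_3 = 50; py1_3 = 280; px1_4 = 40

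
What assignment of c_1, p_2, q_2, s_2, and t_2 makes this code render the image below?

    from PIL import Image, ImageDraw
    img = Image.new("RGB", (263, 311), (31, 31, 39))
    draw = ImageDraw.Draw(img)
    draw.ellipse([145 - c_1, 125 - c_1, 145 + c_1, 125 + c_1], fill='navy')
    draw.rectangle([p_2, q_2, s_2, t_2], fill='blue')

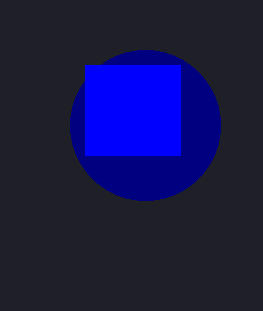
c_1 = 75; p_2 = 85; q_2 = 65; s_2 = 180; t_2 = 155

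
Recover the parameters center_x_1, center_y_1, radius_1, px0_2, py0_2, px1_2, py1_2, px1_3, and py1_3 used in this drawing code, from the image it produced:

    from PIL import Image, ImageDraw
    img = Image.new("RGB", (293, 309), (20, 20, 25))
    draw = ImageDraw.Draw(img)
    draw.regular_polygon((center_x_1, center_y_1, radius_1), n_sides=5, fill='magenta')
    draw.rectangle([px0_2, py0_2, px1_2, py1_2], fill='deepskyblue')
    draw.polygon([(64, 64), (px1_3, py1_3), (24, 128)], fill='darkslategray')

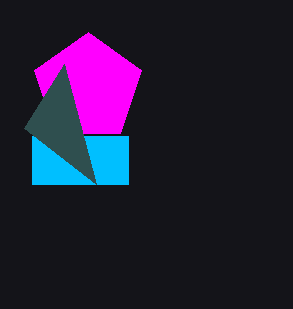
center_x_1 = 88; center_y_1 = 88; radius_1 = 56; px0_2 = 32; py0_2 = 136; px1_2 = 128; py1_2 = 184; px1_3 = 96; py1_3 = 184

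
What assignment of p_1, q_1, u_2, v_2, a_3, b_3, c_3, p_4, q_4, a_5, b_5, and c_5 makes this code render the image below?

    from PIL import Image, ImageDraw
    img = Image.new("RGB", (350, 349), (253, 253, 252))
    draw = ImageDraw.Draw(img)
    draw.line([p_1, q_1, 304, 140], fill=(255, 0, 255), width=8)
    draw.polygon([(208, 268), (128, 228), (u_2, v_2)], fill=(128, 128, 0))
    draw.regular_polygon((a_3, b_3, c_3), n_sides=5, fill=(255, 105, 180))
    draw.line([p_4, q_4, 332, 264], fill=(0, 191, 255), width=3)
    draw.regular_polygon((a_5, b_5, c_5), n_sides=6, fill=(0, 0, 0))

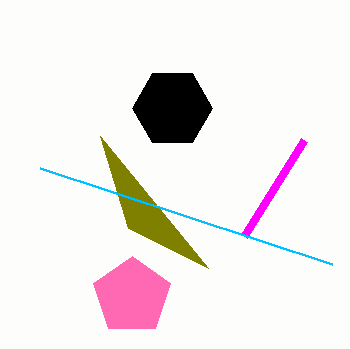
p_1 = 244, q_1 = 236, u_2 = 100, v_2 = 136, a_3 = 132, b_3 = 296, c_3 = 40, p_4 = 40, q_4 = 168, a_5 = 172, b_5 = 108, c_5 = 40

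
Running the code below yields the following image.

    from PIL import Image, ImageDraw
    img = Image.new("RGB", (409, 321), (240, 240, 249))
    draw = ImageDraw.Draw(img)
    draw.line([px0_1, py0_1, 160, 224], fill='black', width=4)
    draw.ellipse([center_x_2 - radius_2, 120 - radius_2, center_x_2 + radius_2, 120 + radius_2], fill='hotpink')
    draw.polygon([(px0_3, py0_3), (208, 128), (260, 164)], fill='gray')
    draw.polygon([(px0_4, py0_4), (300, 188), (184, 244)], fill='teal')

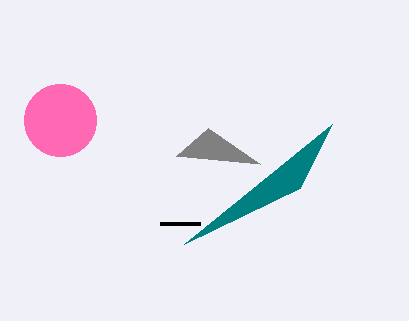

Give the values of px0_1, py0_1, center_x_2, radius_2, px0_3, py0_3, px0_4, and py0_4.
px0_1 = 200, py0_1 = 224, center_x_2 = 60, radius_2 = 36, px0_3 = 176, py0_3 = 156, px0_4 = 332, py0_4 = 124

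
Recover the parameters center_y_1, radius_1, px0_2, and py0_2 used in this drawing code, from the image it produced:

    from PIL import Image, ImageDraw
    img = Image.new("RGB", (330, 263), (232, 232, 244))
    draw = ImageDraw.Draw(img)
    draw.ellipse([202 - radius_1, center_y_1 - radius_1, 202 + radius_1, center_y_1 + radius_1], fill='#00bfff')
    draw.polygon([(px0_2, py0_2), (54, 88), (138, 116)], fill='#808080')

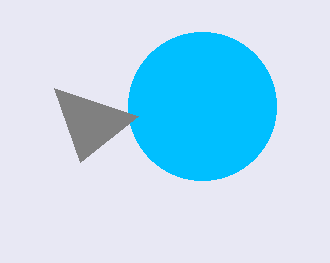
center_y_1 = 106
radius_1 = 74
px0_2 = 80
py0_2 = 162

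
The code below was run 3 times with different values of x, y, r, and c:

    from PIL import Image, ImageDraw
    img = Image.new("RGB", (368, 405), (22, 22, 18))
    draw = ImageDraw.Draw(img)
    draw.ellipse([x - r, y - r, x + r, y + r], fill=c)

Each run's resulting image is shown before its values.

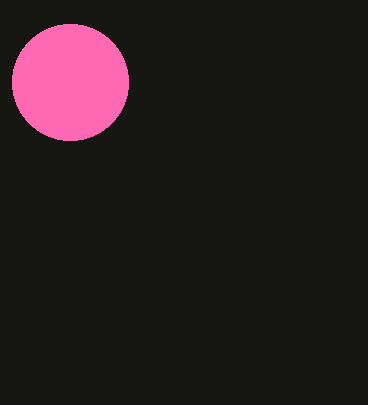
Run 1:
x = 70, y = 82, r = 58, c = 'hotpink'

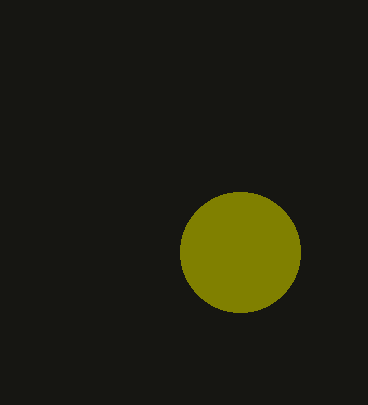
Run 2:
x = 240; y = 252; r = 60; c = 'olive'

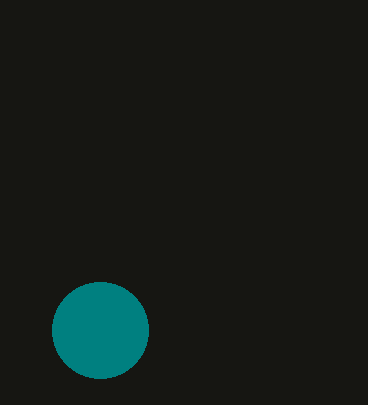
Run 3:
x = 100
y = 330
r = 48
c = 'teal'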